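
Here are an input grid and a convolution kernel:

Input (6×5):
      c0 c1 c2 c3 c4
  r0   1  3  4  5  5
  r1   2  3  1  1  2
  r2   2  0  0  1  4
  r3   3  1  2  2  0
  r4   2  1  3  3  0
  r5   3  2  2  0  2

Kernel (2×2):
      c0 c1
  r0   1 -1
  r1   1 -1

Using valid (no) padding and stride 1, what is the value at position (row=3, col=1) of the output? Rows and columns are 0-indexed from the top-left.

The receptive field on the input at this output position is [1 2 / 1 3]. Elementwise product with the kernel and sum: 1·1 + 2·-1 + 1·1 + 3·-1.

-3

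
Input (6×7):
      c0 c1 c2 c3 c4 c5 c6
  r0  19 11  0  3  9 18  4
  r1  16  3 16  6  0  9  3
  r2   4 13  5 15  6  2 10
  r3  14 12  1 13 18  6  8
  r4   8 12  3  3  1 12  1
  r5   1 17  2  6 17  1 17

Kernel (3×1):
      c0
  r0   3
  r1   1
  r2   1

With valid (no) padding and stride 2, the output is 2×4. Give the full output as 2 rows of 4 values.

77 21 33 25
34 19 37 39

Output[0,0]: The receptive field on the input at this output position is [19 / 16 / 4]. Elementwise product with the kernel and sum: 19·3 + 16·1 + 4·1.
Output[0,1]: The receptive field on the input at this output position is [0 / 16 / 5]. Elementwise product with the kernel and sum: 0·3 + 16·1 + 5·1.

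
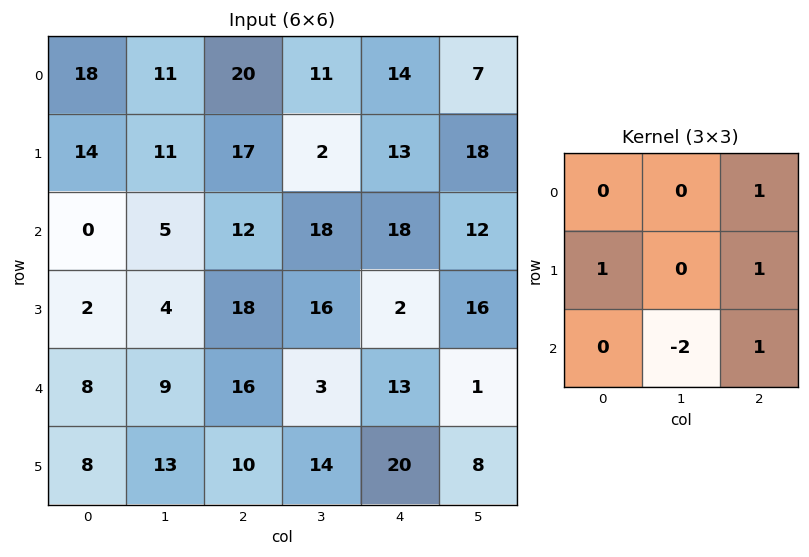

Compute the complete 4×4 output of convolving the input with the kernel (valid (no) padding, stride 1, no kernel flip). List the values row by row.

53 18 26 3
39 5 13 60
30 9 45 19
26 22 23 -12

Output[0,0]: The receptive field on the input at this output position is [18 11 20 / 14 11 17 / 0 5 12]. Elementwise product with the kernel and sum: 20·1 + 14·1 + 17·1 + 5·-2 + 12·1.
Output[0,1]: The receptive field on the input at this output position is [11 20 11 / 11 17 2 / 5 12 18]. Elementwise product with the kernel and sum: 11·1 + 11·1 + 2·1 + 12·-2 + 18·1.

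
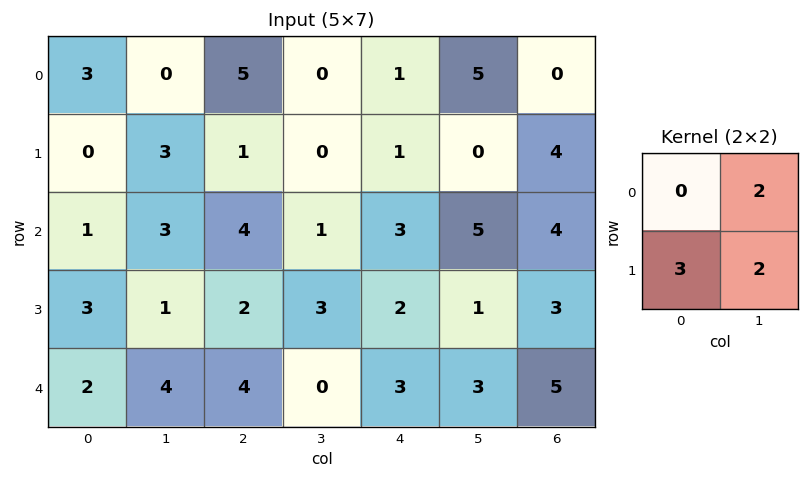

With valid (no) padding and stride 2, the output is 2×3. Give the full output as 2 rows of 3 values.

Output[0,0]: The receptive field on the input at this output position is [3 0 / 0 3]. Elementwise product with the kernel and sum: 0·2 + 0·3 + 3·2.
Output[0,1]: The receptive field on the input at this output position is [5 0 / 1 0]. Elementwise product with the kernel and sum: 0·2 + 1·3 + 0·2.

6 3 13
17 14 18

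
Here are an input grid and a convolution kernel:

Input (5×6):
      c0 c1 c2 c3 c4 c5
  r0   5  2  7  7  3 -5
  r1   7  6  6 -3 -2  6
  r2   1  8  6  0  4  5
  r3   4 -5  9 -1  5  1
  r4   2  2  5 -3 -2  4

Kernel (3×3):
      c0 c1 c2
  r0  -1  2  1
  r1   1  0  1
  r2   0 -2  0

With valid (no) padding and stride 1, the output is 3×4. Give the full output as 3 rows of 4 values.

Output[0,0]: The receptive field on the input at this output position is [5 2 7 / 7 6 6 / 1 8 6]. Elementwise product with the kernel and sum: 5·-1 + 2·2 + 7·1 + 7·1 + 6·1 + 8·-2.

3 10 14 -11
28 -7 -2 0
30 -12 18 17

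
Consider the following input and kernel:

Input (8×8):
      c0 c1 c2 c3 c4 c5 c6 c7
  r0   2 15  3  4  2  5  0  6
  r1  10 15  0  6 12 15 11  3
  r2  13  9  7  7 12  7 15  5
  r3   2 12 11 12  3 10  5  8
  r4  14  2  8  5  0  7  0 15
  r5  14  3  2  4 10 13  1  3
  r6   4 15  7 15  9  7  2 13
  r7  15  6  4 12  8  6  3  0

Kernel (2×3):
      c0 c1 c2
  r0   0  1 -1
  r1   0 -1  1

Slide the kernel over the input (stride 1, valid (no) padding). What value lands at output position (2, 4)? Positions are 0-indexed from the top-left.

The receptive field on the input at this output position is [12 7 15 / 3 10 5]. Elementwise product with the kernel and sum: 7·1 + 15·-1 + 10·-1 + 5·1.

-13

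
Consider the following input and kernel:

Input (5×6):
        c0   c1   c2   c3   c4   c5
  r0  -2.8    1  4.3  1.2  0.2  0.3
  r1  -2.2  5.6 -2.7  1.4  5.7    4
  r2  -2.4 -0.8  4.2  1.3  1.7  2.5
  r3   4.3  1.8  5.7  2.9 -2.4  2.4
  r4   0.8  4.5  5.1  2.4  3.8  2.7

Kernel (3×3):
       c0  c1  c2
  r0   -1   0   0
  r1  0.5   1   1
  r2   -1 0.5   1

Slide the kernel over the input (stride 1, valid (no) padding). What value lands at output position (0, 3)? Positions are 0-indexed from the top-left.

The receptive field on the input at this output position is [1.2 0.2 0.3 / 1.4 5.7 4 / 1.3 1.7 2.5]. Elementwise product with the kernel and sum: 1.2·-1 + 1.4·0.5 + 5.7·1 + 4·1 + 1.3·-1 + 1.7·0.5 + 2.5·1.

11.25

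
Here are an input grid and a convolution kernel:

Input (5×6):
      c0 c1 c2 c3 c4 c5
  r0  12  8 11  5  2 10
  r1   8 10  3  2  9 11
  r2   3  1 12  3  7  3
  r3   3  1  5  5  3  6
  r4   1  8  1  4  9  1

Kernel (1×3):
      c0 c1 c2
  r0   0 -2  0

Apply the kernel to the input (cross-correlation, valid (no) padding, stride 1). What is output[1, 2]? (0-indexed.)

-4

The receptive field on the input at this output position is [3 2 9]. Elementwise product with the kernel and sum: 2·-2.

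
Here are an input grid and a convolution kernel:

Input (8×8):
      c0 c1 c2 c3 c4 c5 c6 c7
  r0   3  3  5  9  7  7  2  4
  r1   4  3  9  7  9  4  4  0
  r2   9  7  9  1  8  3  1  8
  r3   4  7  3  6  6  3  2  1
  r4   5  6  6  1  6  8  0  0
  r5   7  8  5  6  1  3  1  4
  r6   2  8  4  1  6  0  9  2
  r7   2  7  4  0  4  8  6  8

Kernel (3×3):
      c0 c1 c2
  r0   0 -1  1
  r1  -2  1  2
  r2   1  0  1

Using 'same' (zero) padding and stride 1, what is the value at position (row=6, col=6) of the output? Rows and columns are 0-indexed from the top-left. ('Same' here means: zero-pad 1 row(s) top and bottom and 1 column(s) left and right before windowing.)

The receptive field on the zero-padded input at this output position is [3 1 4 / 0 9 2 / 8 6 8]. Elementwise product with the kernel and sum: 1·-1 + 4·1 + 0·-2 + 9·1 + 2·2 + 8·1 + 8·1.

32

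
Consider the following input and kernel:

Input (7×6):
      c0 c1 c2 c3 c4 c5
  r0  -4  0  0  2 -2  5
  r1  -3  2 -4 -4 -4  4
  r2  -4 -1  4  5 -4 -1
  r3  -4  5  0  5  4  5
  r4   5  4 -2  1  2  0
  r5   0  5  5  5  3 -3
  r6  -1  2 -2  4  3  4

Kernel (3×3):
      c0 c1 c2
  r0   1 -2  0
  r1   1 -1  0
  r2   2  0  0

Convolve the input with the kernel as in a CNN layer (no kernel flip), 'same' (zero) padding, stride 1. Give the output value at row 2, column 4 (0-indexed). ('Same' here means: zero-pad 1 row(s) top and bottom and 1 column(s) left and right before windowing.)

The receptive field on the zero-padded input at this output position is [-4 -4 4 / 5 -4 -1 / 5 4 5]. Elementwise product with the kernel and sum: -4·1 + -4·-2 + 5·1 + -4·-1 + 5·2.

23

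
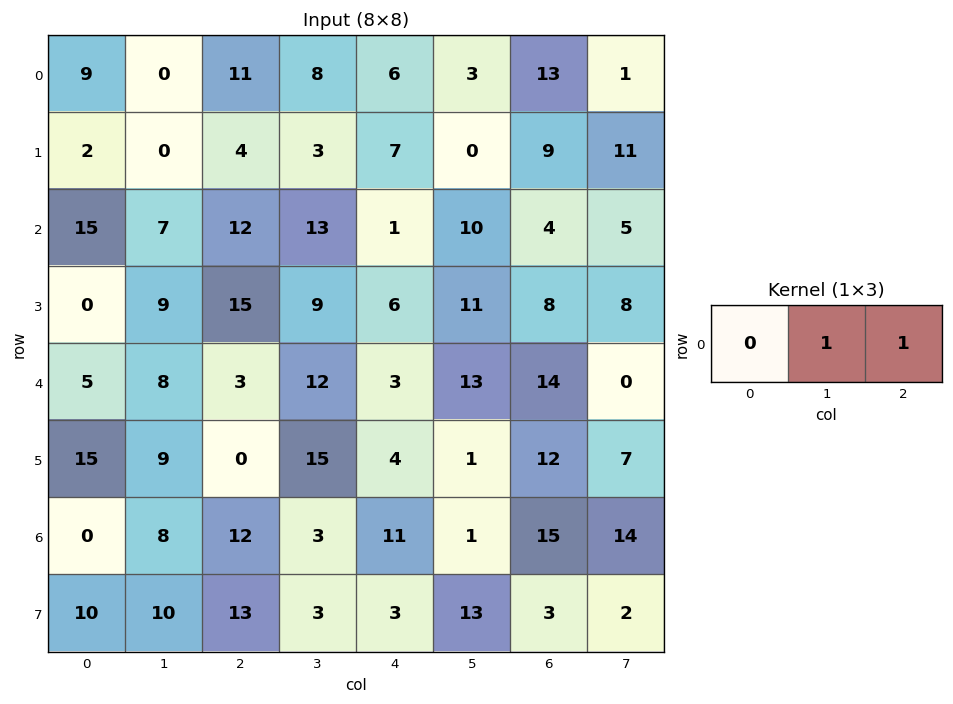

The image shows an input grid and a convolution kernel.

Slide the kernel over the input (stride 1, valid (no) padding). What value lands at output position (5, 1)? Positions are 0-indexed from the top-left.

15

The receptive field on the input at this output position is [9 0 15]. Elementwise product with the kernel and sum: 0·1 + 15·1.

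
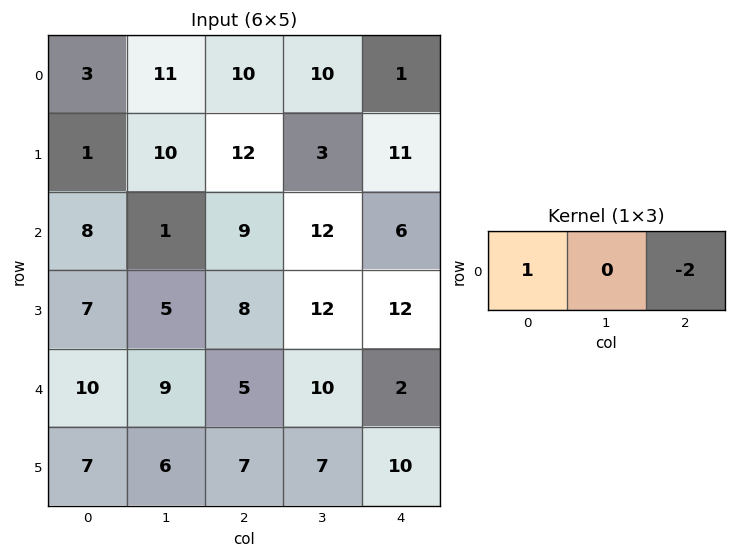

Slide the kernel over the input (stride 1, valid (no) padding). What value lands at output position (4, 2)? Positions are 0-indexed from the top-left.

1

The receptive field on the input at this output position is [5 10 2]. Elementwise product with the kernel and sum: 5·1 + 2·-2.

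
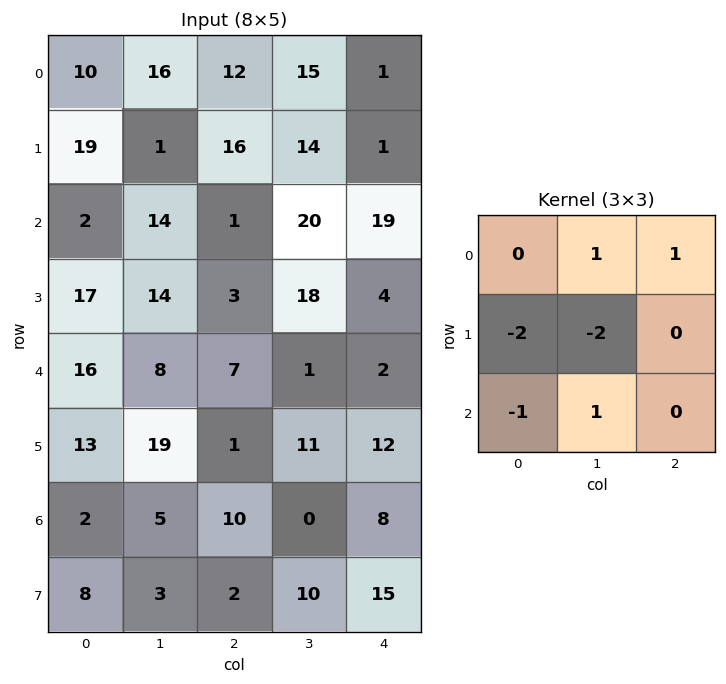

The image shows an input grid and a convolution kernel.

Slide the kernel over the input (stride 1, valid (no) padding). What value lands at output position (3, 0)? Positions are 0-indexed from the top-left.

-25

The receptive field on the input at this output position is [17 14 3 / 16 8 7 / 13 19 1]. Elementwise product with the kernel and sum: 14·1 + 3·1 + 16·-2 + 8·-2 + 13·-1 + 19·1.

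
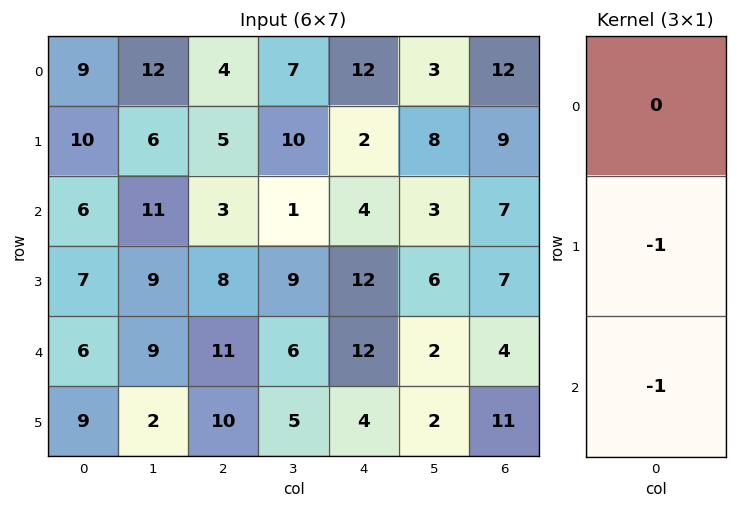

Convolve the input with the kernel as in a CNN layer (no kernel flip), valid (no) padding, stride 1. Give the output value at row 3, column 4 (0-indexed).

The receptive field on the input at this output position is [12 / 12 / 4]. Elementwise product with the kernel and sum: 12·-1 + 4·-1.

-16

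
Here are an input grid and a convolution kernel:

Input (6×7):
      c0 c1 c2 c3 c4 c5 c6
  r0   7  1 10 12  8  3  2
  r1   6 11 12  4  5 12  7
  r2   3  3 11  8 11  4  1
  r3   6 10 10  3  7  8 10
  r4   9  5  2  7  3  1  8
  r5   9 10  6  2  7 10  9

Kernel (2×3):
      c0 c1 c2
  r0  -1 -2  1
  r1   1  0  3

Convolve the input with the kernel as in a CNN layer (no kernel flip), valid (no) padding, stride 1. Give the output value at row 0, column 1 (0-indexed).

The receptive field on the input at this output position is [1 10 12 / 11 12 4]. Elementwise product with the kernel and sum: 1·-1 + 10·-2 + 12·1 + 11·1 + 4·3.

14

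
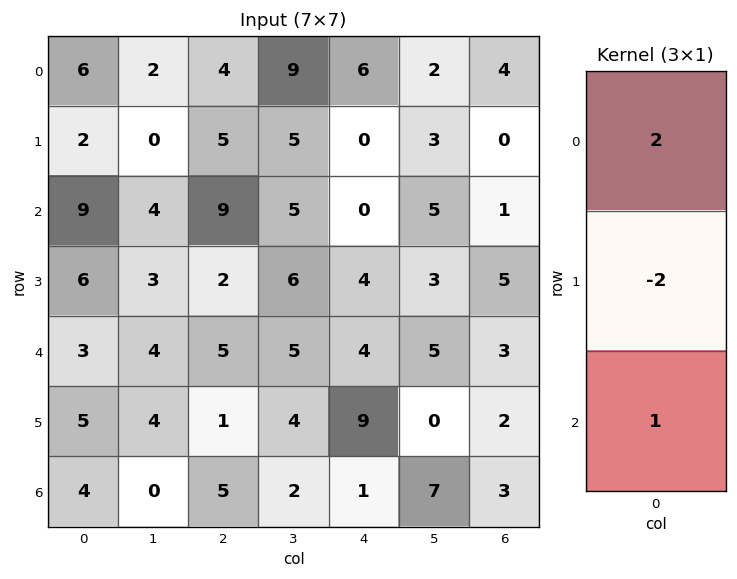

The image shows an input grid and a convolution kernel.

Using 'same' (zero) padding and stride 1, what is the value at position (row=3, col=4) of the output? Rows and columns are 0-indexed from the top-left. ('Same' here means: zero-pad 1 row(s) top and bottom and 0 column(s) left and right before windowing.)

The receptive field on the zero-padded input at this output position is [0 / 4 / 4]. Elementwise product with the kernel and sum: 0·2 + 4·-2 + 4·1.

-4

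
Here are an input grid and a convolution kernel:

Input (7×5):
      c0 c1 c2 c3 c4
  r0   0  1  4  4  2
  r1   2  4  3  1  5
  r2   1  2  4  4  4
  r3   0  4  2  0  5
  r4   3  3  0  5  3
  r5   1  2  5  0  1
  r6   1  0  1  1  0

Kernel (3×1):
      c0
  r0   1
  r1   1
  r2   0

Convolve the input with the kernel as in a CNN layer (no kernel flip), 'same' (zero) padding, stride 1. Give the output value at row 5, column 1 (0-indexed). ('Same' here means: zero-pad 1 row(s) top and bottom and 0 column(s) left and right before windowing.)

5

The receptive field on the zero-padded input at this output position is [3 / 2 / 0]. Elementwise product with the kernel and sum: 3·1 + 2·1.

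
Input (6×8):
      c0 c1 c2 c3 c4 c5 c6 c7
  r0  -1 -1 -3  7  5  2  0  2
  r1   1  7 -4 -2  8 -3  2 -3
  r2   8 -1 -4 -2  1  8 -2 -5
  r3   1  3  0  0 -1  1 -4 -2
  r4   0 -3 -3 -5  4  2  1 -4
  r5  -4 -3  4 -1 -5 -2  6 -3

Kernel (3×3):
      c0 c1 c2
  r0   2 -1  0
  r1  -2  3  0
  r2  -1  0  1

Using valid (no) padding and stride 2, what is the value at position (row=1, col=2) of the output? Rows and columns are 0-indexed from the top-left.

-4

The receptive field on the input at this output position is [1 8 -2 / -1 1 -4 / 4 2 1]. Elementwise product with the kernel and sum: 1·2 + 8·-1 + -1·-2 + 1·3 + 4·-1 + 1·1.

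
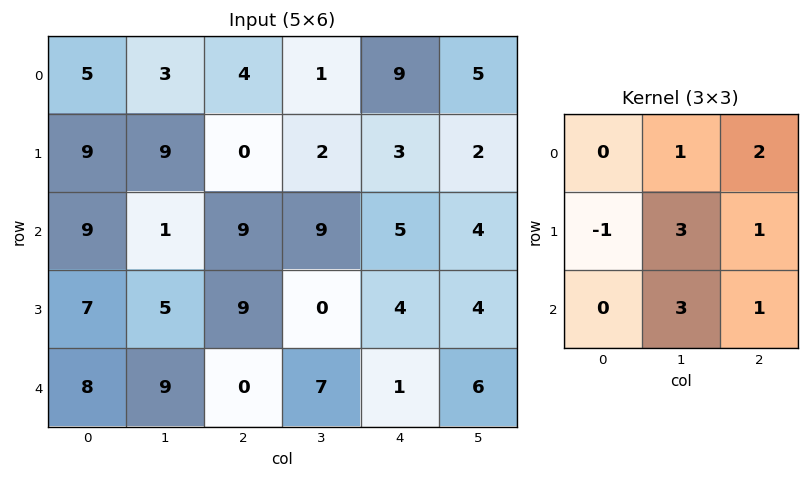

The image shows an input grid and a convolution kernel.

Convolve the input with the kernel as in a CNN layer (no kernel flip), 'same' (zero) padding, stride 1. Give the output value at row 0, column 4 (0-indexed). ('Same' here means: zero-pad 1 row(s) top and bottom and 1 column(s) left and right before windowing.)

42

The receptive field on the zero-padded input at this output position is [0 0 0 / 1 9 5 / 2 3 2]. Elementwise product with the kernel and sum: 0·1 + 0·2 + 1·-1 + 9·3 + 5·1 + 3·3 + 2·1.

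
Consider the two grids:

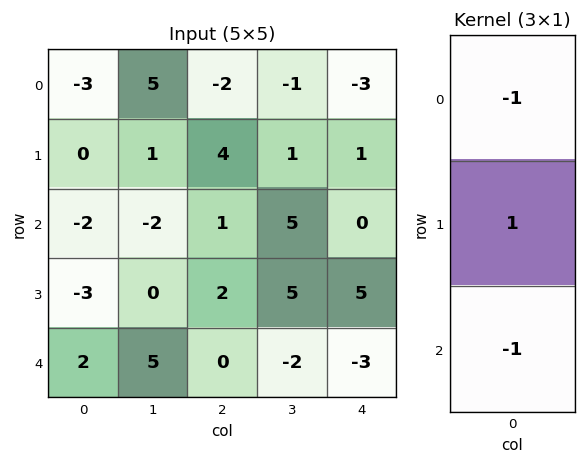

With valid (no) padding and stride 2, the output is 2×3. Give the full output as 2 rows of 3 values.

Output[0,0]: The receptive field on the input at this output position is [-3 / 0 / -2]. Elementwise product with the kernel and sum: -3·-1 + 0·1 + -2·-1.
Output[0,1]: The receptive field on the input at this output position is [-2 / 4 / 1]. Elementwise product with the kernel and sum: -2·-1 + 4·1 + 1·-1.

5 5 4
-3 1 8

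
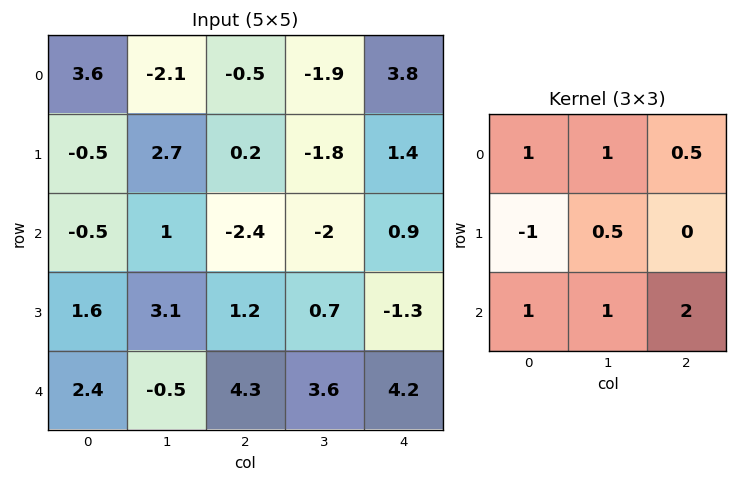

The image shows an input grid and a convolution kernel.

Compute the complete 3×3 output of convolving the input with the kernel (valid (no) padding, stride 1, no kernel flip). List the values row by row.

Output[0,0]: The receptive field on the input at this output position is [3.6 -2.1 -0.5 / -0.5 2.7 0.2 / -0.5 1 -2.4]. Elementwise product with the kernel and sum: 3.6·1 + -2.1·1 + -0.5·0.5 + -0.5·-1 + 2.7·0.5 + -0.5·1 + 1·1 + -2.4·2.

-1.2 -11.55 -4.2
10.4 5.5 -0.2
9.75 6.1 11.5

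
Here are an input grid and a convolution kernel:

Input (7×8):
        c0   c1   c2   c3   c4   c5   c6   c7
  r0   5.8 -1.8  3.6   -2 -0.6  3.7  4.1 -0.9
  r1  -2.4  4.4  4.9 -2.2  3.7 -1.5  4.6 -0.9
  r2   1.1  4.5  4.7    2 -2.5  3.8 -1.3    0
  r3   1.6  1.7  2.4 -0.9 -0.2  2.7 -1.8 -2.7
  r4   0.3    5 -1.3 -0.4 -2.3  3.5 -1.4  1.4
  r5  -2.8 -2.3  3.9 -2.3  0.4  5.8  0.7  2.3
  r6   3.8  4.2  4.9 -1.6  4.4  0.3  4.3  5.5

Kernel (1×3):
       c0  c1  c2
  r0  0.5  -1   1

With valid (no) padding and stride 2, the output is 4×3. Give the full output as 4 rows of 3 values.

8.3 3.2 0.1
0.75 -2.15 -6.35
-6.15 -2.55 -6.05
2.6 8.45 6.2

Output[0,0]: The receptive field on the input at this output position is [5.8 -1.8 3.6]. Elementwise product with the kernel and sum: 5.8·0.5 + -1.8·-1 + 3.6·1.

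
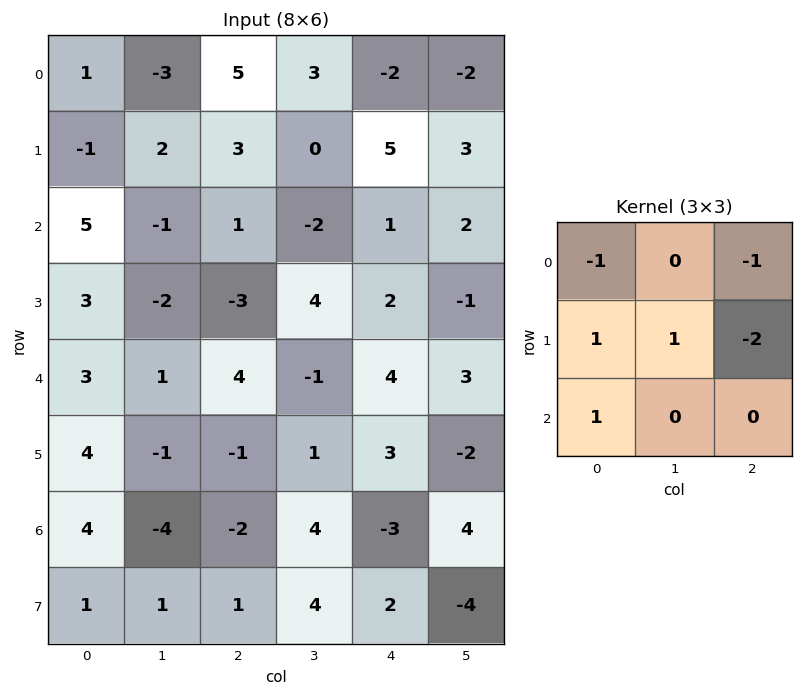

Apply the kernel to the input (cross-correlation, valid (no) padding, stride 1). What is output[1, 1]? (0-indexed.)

0

The receptive field on the input at this output position is [2 3 0 / -1 1 -2 / -2 -3 4]. Elementwise product with the kernel and sum: 2·-1 + 0·-1 + -1·1 + 1·1 + -2·-2 + -2·1.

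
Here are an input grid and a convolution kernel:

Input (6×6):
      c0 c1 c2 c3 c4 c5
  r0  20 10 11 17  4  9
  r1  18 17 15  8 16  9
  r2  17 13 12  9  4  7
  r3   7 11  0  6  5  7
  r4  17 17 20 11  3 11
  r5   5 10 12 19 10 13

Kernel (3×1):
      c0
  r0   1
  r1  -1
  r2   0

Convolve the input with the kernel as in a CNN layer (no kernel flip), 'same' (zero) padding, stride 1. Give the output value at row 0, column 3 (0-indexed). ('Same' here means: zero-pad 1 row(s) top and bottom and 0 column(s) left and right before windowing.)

-17

The receptive field on the zero-padded input at this output position is [0 / 17 / 8]. Elementwise product with the kernel and sum: 0·1 + 17·-1.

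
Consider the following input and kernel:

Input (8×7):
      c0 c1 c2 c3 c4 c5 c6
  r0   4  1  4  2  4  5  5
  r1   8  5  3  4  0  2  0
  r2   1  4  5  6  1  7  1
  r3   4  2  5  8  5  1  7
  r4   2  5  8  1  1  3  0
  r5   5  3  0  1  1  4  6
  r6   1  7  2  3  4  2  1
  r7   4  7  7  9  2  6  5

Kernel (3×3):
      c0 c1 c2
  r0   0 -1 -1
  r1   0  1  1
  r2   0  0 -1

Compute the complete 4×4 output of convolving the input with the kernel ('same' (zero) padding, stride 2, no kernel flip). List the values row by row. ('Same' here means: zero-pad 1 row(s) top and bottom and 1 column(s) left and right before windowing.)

Output[0,0]: The receptive field on the zero-padded input at this output position is [0 0 0 / 0 4 1 / 0 8 5]. Elementwise product with the kernel and sum: 0·-1 + 0·-1 + 4·1 + 1·1 + 5·-1.

0 2 7 5
-10 -4 5 1
-2 -5 -6 -7
-7 -5 -5 -5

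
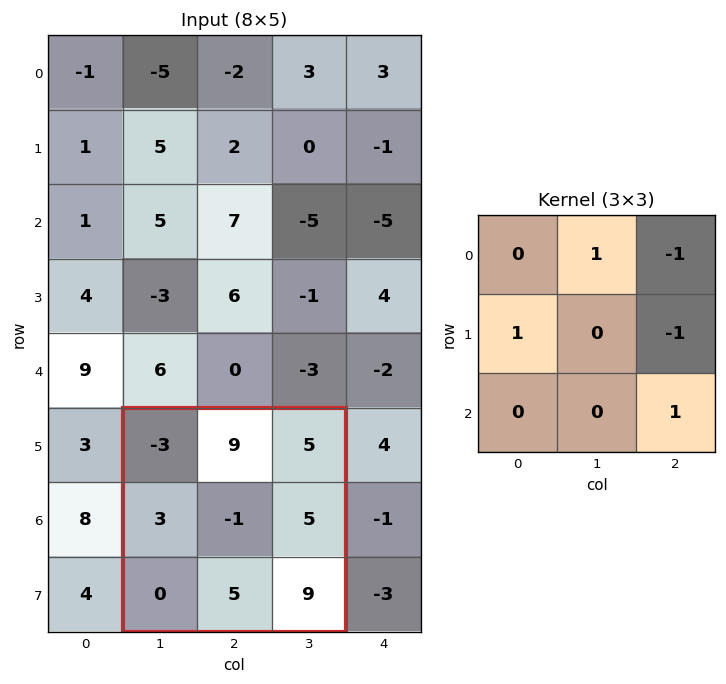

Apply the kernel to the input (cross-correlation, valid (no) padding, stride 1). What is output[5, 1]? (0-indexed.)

11

The receptive field on the input at this output position is [-3 9 5 / 3 -1 5 / 0 5 9]. Elementwise product with the kernel and sum: 9·1 + 5·-1 + 3·1 + 5·-1 + 9·1.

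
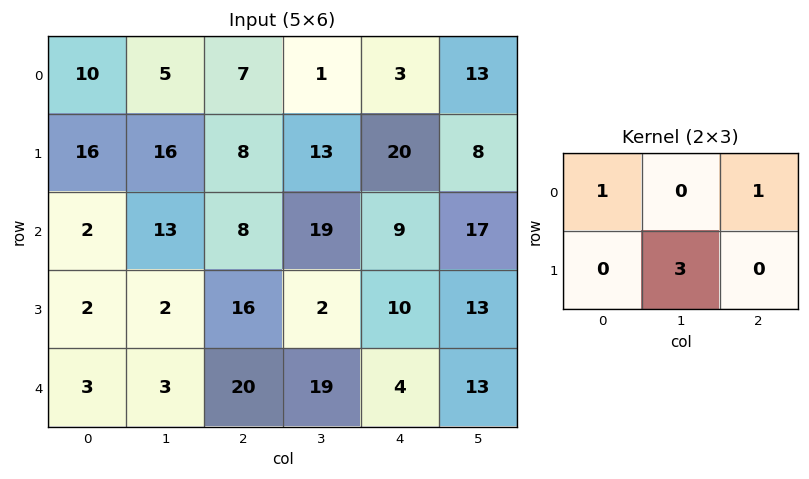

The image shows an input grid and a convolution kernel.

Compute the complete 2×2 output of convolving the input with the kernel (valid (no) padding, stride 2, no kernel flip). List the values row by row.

65 49
16 23

Output[0,0]: The receptive field on the input at this output position is [10 5 7 / 16 16 8]. Elementwise product with the kernel and sum: 10·1 + 7·1 + 16·3.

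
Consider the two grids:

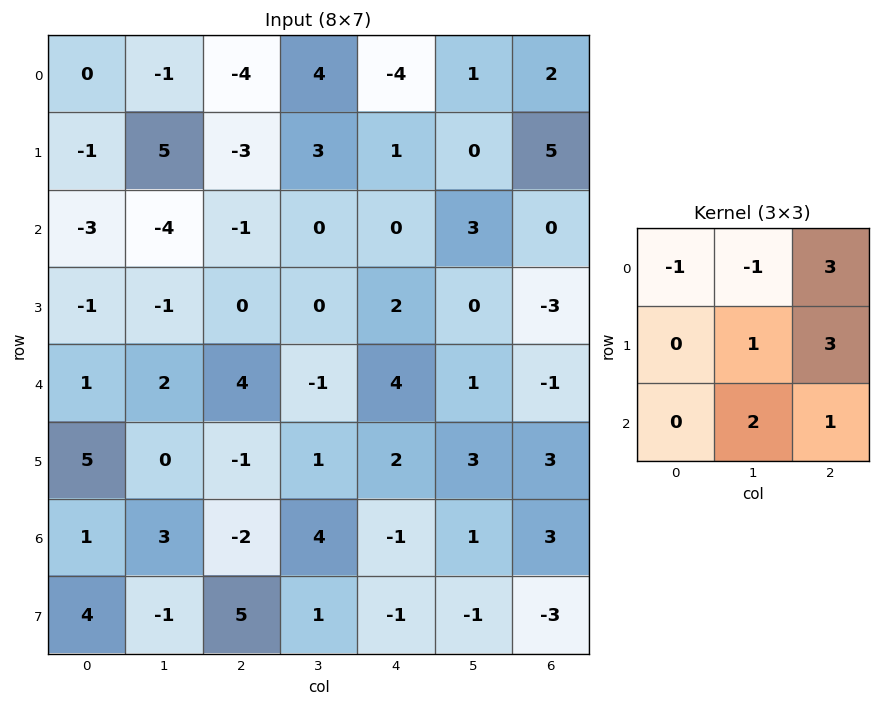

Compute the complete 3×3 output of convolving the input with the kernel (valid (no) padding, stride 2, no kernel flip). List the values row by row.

-24 -6 30
11 9 -11
10 23 9

Output[0,0]: The receptive field on the input at this output position is [0 -1 -4 / -1 5 -3 / -3 -4 -1]. Elementwise product with the kernel and sum: 0·-1 + -1·-1 + -4·3 + 5·1 + -3·3 + -4·2 + -1·1.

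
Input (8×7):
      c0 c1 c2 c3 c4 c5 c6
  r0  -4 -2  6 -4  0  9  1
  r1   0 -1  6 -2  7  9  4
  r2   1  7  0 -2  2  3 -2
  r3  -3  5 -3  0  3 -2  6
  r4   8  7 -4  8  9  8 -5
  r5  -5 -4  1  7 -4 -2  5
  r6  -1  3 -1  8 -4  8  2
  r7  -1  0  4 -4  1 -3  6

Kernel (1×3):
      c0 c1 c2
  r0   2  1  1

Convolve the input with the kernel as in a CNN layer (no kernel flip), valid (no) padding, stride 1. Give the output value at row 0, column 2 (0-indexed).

The receptive field on the input at this output position is [6 -4 0]. Elementwise product with the kernel and sum: 6·2 + -4·1 + 0·1.

8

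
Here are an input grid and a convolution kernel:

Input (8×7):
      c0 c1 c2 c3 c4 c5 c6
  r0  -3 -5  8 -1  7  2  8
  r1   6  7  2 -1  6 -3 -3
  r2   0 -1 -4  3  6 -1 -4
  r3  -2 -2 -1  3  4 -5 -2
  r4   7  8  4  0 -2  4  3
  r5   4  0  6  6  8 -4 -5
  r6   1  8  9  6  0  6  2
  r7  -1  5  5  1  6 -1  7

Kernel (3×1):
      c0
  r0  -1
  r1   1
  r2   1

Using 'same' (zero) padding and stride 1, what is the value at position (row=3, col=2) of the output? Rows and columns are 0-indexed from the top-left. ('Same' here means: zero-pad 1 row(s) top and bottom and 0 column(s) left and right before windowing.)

7

The receptive field on the zero-padded input at this output position is [-4 / -1 / 4]. Elementwise product with the kernel and sum: -4·-1 + -1·1 + 4·1.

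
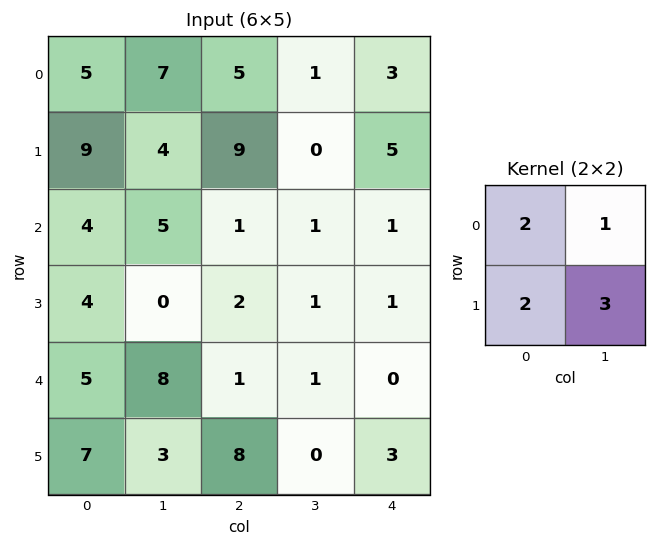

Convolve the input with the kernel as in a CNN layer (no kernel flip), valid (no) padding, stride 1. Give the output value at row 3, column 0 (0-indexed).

The receptive field on the input at this output position is [4 0 / 5 8]. Elementwise product with the kernel and sum: 4·2 + 0·1 + 5·2 + 8·3.

42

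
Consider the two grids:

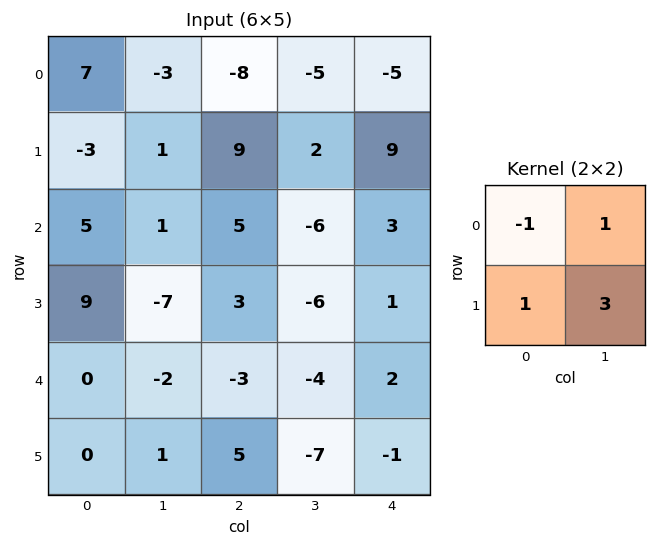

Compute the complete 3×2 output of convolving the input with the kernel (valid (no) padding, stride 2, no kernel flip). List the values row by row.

-10 18
-16 -26
1 -17

Output[0,0]: The receptive field on the input at this output position is [7 -3 / -3 1]. Elementwise product with the kernel and sum: 7·-1 + -3·1 + -3·1 + 1·3.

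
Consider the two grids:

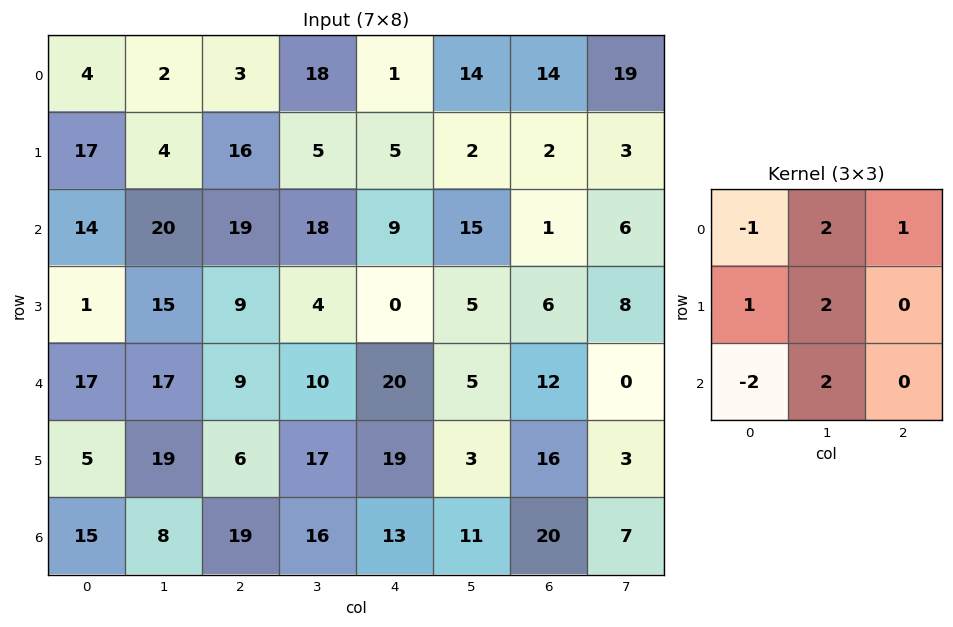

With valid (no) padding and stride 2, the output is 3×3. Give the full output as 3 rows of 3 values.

Output[0,0]: The receptive field on the input at this output position is [4 2 3 / 17 4 16 / 14 20 19]. Elementwise product with the kernel and sum: 4·-1 + 2·2 + 3·1 + 17·1 + 4·2 + 14·-2 + 20·2.

40 58 62
76 45 2
55 65 23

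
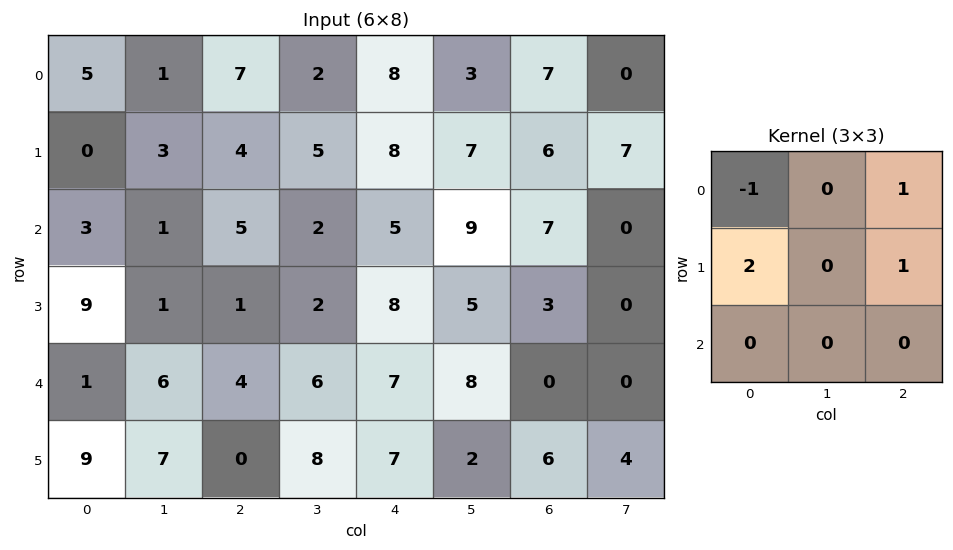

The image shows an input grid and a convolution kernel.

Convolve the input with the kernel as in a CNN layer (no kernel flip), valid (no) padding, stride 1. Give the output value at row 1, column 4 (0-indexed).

The receptive field on the input at this output position is [8 7 6 / 5 9 7 / 8 5 3]. Elementwise product with the kernel and sum: 8·-1 + 6·1 + 5·2 + 7·1.

15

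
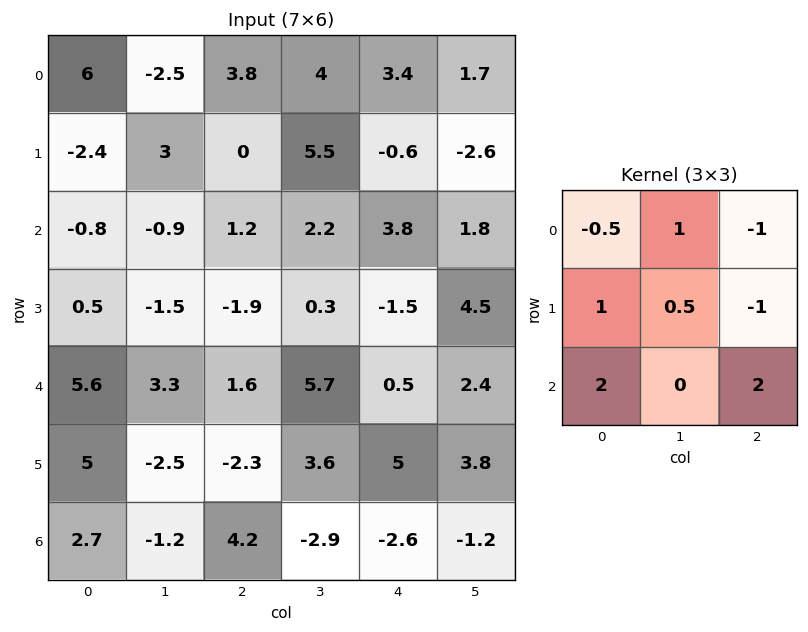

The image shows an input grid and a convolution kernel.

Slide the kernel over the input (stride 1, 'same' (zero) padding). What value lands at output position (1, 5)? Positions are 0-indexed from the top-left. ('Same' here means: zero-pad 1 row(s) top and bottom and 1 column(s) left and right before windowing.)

The receptive field on the zero-padded input at this output position is [3.4 1.7 0 / -0.6 -2.6 0 / 3.8 1.8 0]. Elementwise product with the kernel and sum: 3.4·-0.5 + 1.7·1 + 0·-1 + -0.6·1 + -2.6·0.5 + 0·-1 + 3.8·2 + 0·2.

5.7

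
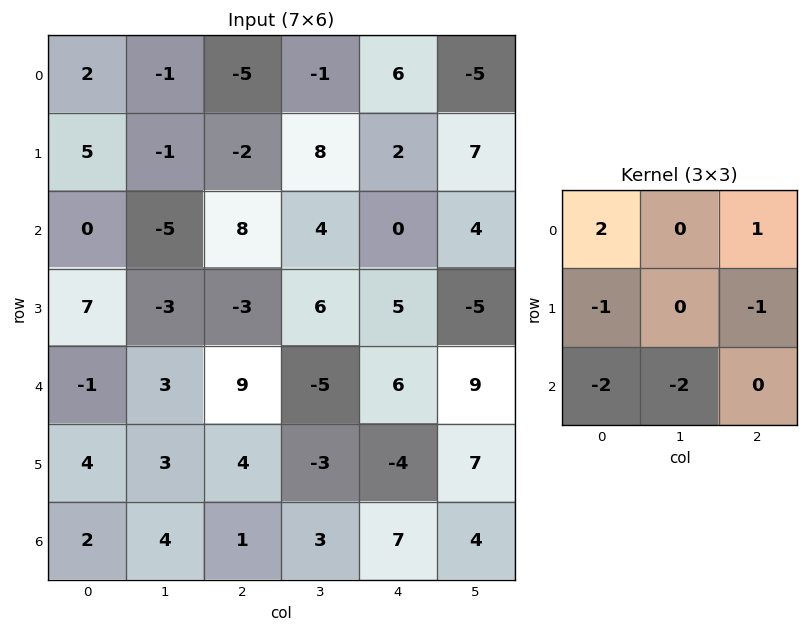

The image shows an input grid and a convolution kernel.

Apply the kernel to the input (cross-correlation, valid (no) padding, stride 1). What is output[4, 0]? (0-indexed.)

The receptive field on the input at this output position is [-1 3 9 / 4 3 4 / 2 4 1]. Elementwise product with the kernel and sum: -1·2 + 9·1 + 4·-1 + 4·-1 + 2·-2 + 4·-2.

-13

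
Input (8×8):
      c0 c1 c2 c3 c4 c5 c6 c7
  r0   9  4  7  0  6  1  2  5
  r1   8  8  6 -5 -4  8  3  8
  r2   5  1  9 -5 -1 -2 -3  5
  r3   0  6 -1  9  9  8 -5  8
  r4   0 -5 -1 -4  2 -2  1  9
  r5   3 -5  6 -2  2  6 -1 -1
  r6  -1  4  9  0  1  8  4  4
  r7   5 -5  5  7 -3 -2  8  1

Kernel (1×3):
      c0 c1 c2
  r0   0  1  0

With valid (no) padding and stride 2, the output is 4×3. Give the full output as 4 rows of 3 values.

4 0 1
1 -5 -2
-5 -4 -2
4 0 8

Output[0,0]: The receptive field on the input at this output position is [9 4 7]. Elementwise product with the kernel and sum: 4·1.
Output[0,1]: The receptive field on the input at this output position is [7 0 6]. Elementwise product with the kernel and sum: 0·1.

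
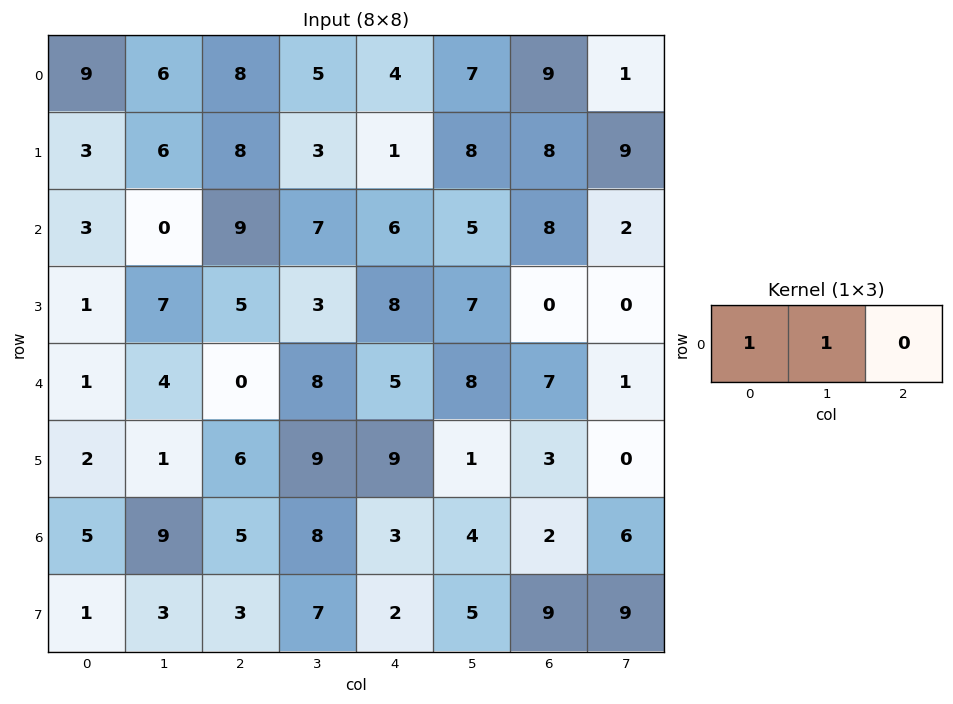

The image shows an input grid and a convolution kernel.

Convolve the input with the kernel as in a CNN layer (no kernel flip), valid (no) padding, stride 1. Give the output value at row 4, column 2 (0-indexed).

8

The receptive field on the input at this output position is [0 8 5]. Elementwise product with the kernel and sum: 0·1 + 8·1.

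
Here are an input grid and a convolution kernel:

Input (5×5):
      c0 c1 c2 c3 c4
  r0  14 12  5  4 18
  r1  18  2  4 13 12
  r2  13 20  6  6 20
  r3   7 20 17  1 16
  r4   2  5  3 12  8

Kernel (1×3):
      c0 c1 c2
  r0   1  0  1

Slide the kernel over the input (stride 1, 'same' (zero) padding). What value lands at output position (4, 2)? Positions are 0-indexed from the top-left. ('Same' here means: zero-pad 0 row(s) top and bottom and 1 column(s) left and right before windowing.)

17

The receptive field on the zero-padded input at this output position is [5 3 12]. Elementwise product with the kernel and sum: 5·1 + 12·1.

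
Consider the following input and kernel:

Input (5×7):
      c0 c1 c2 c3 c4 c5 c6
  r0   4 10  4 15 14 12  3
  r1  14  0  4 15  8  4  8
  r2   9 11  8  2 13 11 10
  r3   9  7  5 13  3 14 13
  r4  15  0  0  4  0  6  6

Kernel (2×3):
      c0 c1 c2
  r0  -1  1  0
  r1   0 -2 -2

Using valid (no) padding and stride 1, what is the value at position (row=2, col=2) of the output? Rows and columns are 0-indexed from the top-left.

The receptive field on the input at this output position is [8 2 13 / 5 13 3]. Elementwise product with the kernel and sum: 8·-1 + 2·1 + 13·-2 + 3·-2.

-38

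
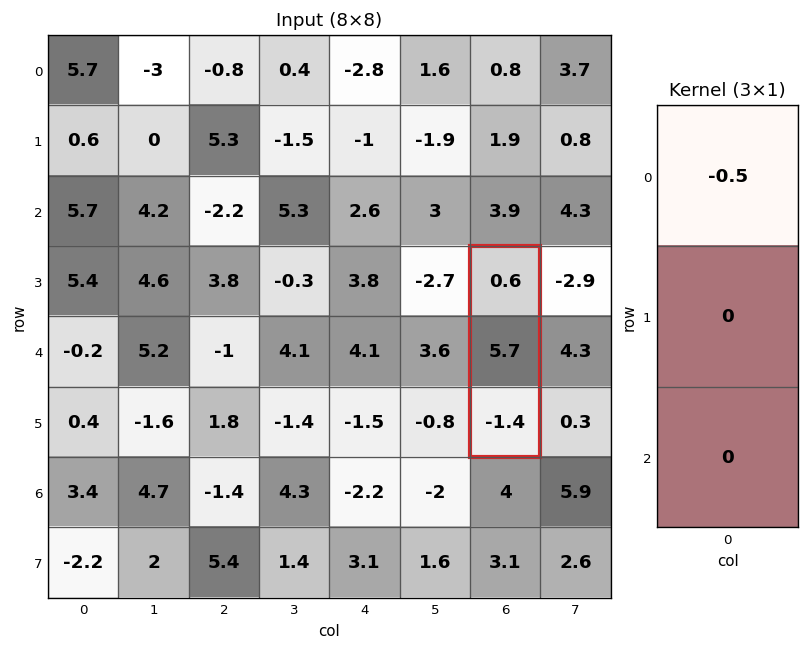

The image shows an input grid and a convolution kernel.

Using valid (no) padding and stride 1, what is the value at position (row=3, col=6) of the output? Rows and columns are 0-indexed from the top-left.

-0.3

The receptive field on the input at this output position is [0.6 / 5.7 / -1.4]. Elementwise product with the kernel and sum: 0.6·-0.5.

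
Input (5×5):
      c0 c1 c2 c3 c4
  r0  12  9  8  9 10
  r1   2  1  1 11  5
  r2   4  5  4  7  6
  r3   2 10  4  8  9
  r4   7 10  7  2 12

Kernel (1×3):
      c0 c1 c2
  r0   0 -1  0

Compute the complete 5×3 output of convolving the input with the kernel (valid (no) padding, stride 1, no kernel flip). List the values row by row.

-9 -8 -9
-1 -1 -11
-5 -4 -7
-10 -4 -8
-10 -7 -2

Output[0,0]: The receptive field on the input at this output position is [12 9 8]. Elementwise product with the kernel and sum: 9·-1.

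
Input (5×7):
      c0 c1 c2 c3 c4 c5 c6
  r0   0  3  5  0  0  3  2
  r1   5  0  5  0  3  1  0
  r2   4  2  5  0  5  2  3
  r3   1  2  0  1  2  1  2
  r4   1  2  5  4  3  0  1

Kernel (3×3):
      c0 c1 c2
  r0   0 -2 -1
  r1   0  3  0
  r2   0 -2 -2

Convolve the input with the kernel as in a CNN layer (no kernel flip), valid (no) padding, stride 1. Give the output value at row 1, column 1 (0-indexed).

3

The receptive field on the input at this output position is [0 5 0 / 2 5 0 / 2 0 1]. Elementwise product with the kernel and sum: 5·-2 + 0·-1 + 5·3 + 0·-2 + 1·-2.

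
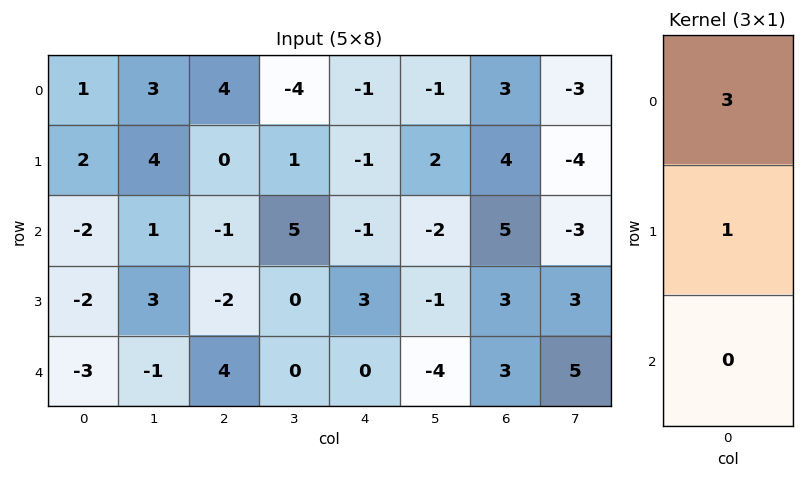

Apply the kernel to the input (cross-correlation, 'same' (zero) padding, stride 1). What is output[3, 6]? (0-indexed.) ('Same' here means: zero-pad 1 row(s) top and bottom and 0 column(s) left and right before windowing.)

The receptive field on the zero-padded input at this output position is [5 / 3 / 3]. Elementwise product with the kernel and sum: 5·3 + 3·1.

18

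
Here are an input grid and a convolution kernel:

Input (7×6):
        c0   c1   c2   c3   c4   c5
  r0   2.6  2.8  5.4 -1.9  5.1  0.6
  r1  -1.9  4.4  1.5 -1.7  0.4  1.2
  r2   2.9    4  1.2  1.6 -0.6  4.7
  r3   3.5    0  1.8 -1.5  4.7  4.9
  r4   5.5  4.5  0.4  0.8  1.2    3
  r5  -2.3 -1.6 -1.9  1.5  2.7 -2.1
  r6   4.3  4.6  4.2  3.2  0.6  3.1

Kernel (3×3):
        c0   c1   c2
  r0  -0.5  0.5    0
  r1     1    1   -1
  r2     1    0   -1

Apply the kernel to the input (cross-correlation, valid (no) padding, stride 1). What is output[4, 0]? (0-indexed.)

The receptive field on the input at this output position is [5.5 4.5 0.4 / -2.3 -1.6 -1.9 / 4.3 4.6 4.2]. Elementwise product with the kernel and sum: 5.5·-0.5 + 4.5·0.5 + -2.3·1 + -1.6·1 + -1.9·-1 + 4.3·1 + 4.2·-1.

-2.4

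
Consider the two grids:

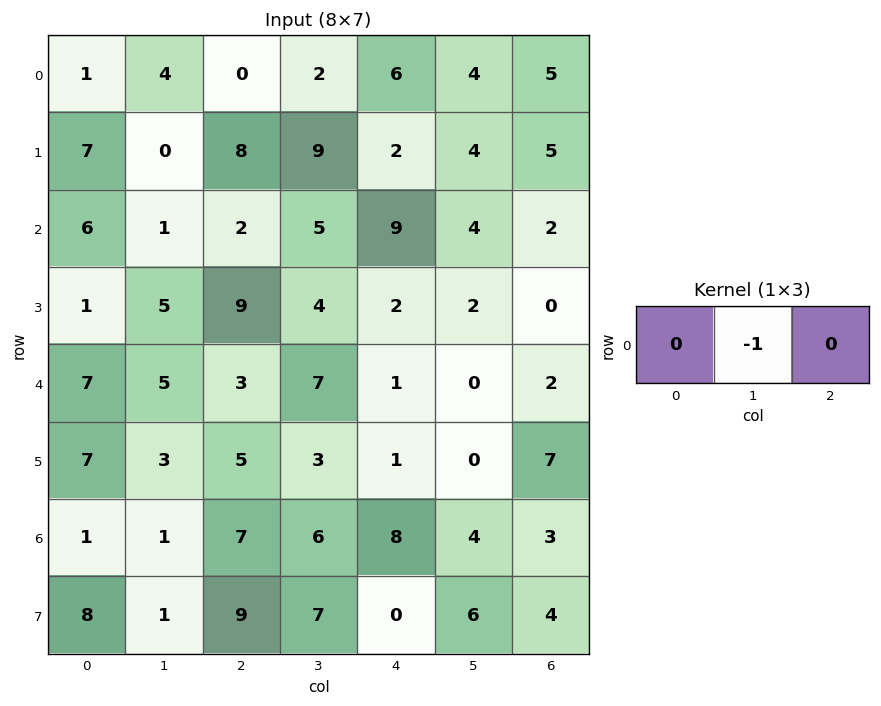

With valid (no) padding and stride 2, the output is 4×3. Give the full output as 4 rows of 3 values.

-4 -2 -4
-1 -5 -4
-5 -7 0
-1 -6 -4

Output[0,0]: The receptive field on the input at this output position is [1 4 0]. Elementwise product with the kernel and sum: 4·-1.
Output[0,1]: The receptive field on the input at this output position is [0 2 6]. Elementwise product with the kernel and sum: 2·-1.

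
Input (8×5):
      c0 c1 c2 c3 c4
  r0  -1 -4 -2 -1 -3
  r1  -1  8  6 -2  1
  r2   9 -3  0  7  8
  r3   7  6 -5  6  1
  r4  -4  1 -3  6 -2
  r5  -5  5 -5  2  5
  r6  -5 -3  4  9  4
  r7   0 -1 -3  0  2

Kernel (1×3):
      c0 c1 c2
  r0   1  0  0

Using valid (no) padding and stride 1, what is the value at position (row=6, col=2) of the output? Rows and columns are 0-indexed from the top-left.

The receptive field on the input at this output position is [4 9 4]. Elementwise product with the kernel and sum: 4·1.

4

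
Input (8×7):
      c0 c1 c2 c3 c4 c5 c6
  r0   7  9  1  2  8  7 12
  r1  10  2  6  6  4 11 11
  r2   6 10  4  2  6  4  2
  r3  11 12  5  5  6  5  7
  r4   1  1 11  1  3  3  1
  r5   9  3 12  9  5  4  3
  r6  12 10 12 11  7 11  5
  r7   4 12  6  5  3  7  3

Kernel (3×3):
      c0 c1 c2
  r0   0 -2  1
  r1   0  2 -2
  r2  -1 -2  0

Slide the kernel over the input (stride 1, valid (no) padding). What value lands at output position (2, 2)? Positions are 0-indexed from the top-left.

The receptive field on the input at this output position is [4 2 6 / 5 5 6 / 11 1 3]. Elementwise product with the kernel and sum: 2·-2 + 6·1 + 5·2 + 6·-2 + 11·-1 + 1·-2.

-13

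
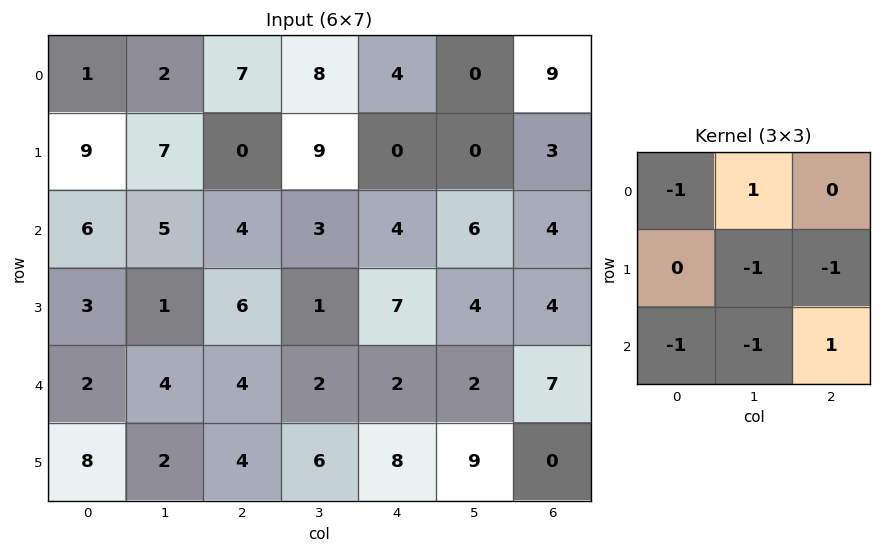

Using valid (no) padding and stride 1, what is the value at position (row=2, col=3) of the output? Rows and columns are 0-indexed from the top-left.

-12

The receptive field on the input at this output position is [3 4 6 / 1 7 4 / 2 2 2]. Elementwise product with the kernel and sum: 3·-1 + 4·1 + 7·-1 + 4·-1 + 2·-1 + 2·-1 + 2·1.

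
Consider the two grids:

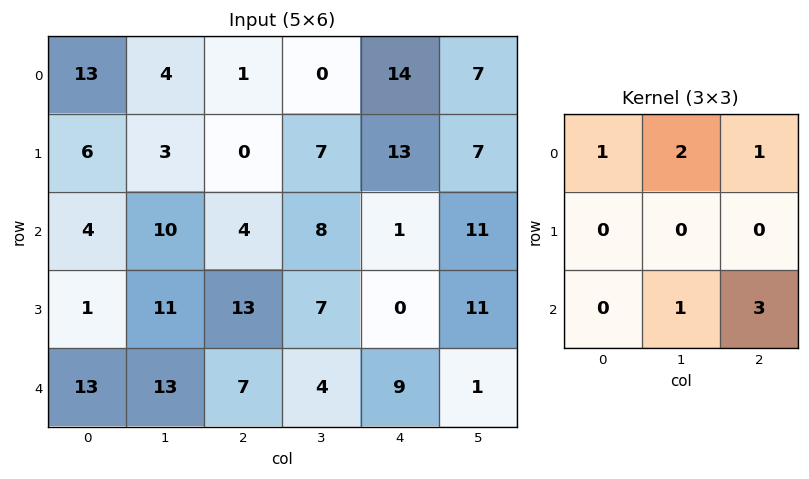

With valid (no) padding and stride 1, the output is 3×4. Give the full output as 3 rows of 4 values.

Output[0,0]: The receptive field on the input at this output position is [13 4 1 / 6 3 0 / 4 10 4]. Elementwise product with the kernel and sum: 13·1 + 4·2 + 1·1 + 10·1 + 4·3.
Output[0,1]: The receptive field on the input at this output position is [4 1 0 / 3 0 7 / 10 4 8]. Elementwise product with the kernel and sum: 4·1 + 1·2 + 0·1 + 4·1 + 8·3.

44 34 26 69
62 44 34 73
62 45 52 33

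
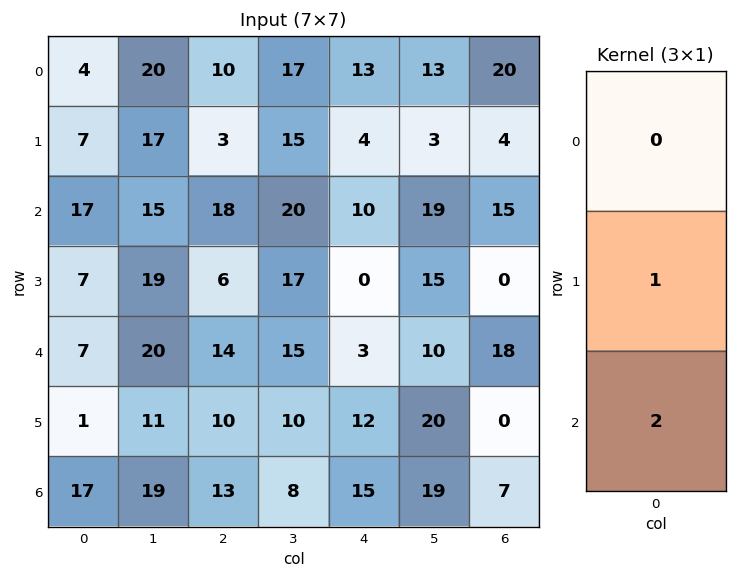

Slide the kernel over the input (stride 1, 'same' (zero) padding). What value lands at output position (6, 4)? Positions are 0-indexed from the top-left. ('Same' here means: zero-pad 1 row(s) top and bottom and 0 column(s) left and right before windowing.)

The receptive field on the zero-padded input at this output position is [12 / 15 / 0]. Elementwise product with the kernel and sum: 15·1 + 0·2.

15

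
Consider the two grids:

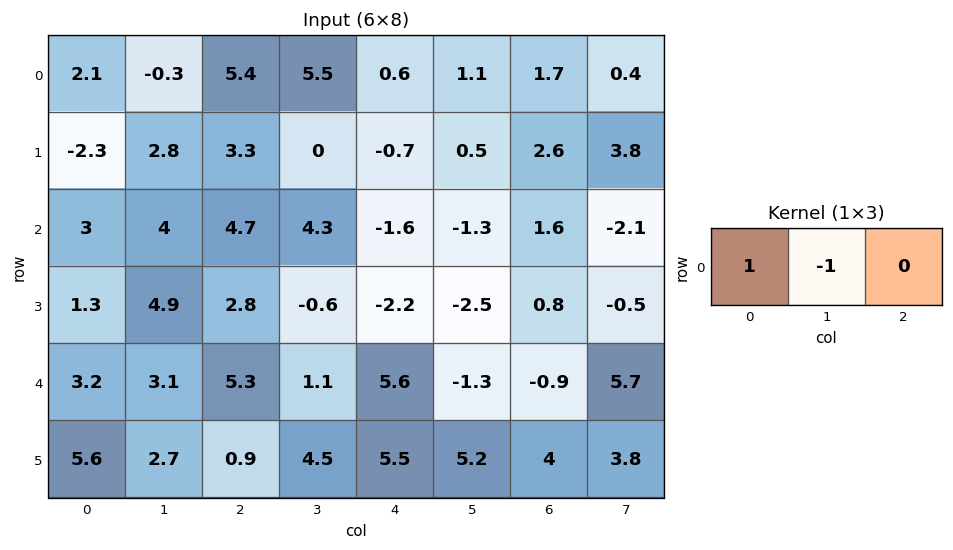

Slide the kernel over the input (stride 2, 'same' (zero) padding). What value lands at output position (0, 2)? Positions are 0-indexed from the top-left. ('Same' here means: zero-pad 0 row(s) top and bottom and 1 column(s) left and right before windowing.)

4.9

The receptive field on the zero-padded input at this output position is [5.5 0.6 1.1]. Elementwise product with the kernel and sum: 5.5·1 + 0.6·-1.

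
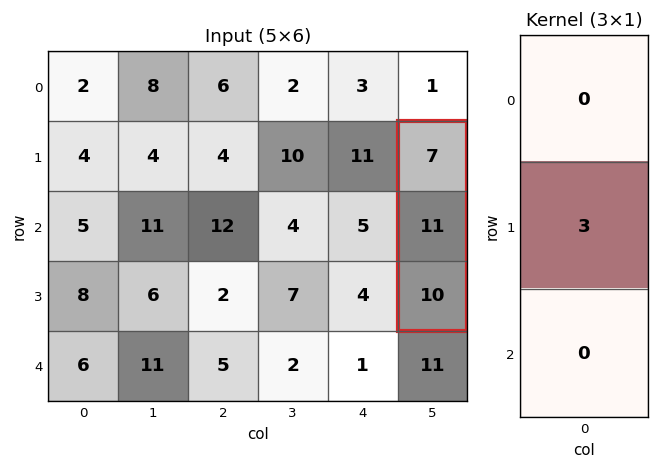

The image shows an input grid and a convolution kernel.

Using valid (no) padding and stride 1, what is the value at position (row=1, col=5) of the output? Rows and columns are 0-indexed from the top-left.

33

The receptive field on the input at this output position is [7 / 11 / 10]. Elementwise product with the kernel and sum: 11·3.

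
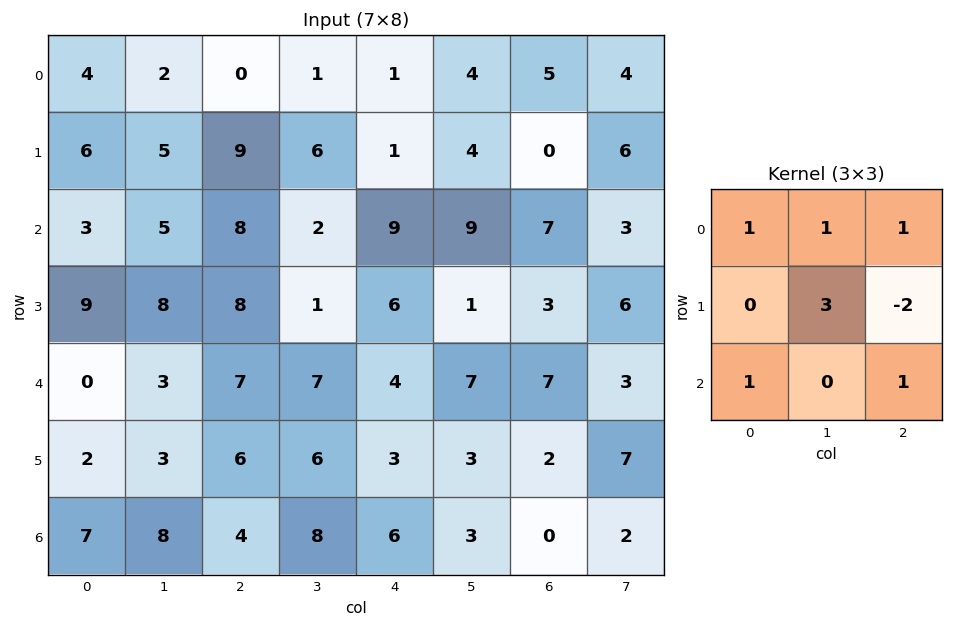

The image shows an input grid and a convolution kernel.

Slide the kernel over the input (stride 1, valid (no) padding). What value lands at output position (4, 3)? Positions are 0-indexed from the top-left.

32

The receptive field on the input at this output position is [7 4 7 / 6 3 3 / 8 6 3]. Elementwise product with the kernel and sum: 7·1 + 4·1 + 7·1 + 3·3 + 3·-2 + 8·1 + 3·1.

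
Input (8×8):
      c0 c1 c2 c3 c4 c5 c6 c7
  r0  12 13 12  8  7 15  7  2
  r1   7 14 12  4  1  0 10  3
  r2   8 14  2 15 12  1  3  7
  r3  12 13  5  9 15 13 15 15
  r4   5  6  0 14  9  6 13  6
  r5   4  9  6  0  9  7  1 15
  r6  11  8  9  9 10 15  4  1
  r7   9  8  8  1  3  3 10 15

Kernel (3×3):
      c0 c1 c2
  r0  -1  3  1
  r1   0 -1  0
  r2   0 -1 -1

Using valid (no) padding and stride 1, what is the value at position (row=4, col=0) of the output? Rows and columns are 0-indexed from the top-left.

-13

The receptive field on the input at this output position is [5 6 0 / 4 9 6 / 11 8 9]. Elementwise product with the kernel and sum: 5·-1 + 6·3 + 0·1 + 9·-1 + 8·-1 + 9·-1.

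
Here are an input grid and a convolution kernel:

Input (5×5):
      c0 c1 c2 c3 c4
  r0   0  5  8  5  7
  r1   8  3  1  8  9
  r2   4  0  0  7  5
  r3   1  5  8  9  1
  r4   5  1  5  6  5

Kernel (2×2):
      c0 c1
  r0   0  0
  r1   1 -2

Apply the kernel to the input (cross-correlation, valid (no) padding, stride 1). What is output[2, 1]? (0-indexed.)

-11

The receptive field on the input at this output position is [0 0 / 5 8]. Elementwise product with the kernel and sum: 5·1 + 8·-2.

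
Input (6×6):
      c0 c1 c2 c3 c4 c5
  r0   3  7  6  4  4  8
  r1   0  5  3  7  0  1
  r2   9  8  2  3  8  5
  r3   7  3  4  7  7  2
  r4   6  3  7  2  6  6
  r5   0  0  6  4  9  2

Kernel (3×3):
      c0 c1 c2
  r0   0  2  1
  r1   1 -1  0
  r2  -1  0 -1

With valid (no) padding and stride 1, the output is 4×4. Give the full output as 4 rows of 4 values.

4 7 -2 15
3 9 2 -13
9 1 -2 13
7 7 11 6

Output[0,0]: The receptive field on the input at this output position is [3 7 6 / 0 5 3 / 9 8 2]. Elementwise product with the kernel and sum: 7·2 + 6·1 + 0·1 + 5·-1 + 9·-1 + 2·-1.
Output[0,1]: The receptive field on the input at this output position is [7 6 4 / 5 3 7 / 8 2 3]. Elementwise product with the kernel and sum: 6·2 + 4·1 + 5·1 + 3·-1 + 8·-1 + 3·-1.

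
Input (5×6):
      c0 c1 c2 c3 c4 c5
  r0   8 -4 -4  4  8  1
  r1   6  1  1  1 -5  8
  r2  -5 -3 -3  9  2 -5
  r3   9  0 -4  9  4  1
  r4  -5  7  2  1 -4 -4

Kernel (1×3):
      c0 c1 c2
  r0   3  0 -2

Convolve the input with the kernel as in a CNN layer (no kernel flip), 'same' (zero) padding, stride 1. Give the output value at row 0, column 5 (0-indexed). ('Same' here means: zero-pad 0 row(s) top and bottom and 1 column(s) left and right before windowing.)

The receptive field on the zero-padded input at this output position is [8 1 0]. Elementwise product with the kernel and sum: 8·3 + 0·-2.

24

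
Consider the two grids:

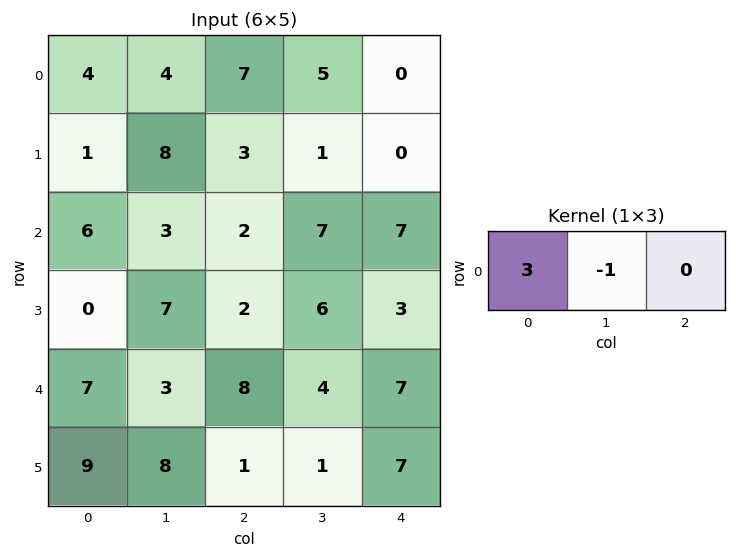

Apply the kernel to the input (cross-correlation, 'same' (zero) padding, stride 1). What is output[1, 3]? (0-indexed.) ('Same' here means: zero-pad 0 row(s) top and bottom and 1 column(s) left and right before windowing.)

The receptive field on the zero-padded input at this output position is [3 1 0]. Elementwise product with the kernel and sum: 3·3 + 1·-1.

8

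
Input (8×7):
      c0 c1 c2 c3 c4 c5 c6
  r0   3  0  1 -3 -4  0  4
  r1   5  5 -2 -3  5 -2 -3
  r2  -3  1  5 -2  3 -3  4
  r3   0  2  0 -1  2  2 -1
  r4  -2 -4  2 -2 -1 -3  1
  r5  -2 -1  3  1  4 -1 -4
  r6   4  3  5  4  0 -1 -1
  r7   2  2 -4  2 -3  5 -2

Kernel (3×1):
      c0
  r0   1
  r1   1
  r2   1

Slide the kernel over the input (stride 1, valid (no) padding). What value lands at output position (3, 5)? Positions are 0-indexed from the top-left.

The receptive field on the input at this output position is [2 / -3 / -1]. Elementwise product with the kernel and sum: 2·1 + -3·1 + -1·1.

-2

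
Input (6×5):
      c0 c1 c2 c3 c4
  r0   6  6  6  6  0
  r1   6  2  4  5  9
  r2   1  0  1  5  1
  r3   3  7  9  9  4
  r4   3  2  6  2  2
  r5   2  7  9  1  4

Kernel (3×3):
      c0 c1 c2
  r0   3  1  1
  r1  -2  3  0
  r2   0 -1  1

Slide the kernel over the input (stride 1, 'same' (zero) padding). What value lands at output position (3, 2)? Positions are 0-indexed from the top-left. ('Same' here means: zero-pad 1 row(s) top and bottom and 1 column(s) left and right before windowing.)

The receptive field on the zero-padded input at this output position is [0 1 5 / 7 9 9 / 2 6 2]. Elementwise product with the kernel and sum: 0·3 + 1·1 + 5·1 + 7·-2 + 9·3 + 6·-1 + 2·1.

15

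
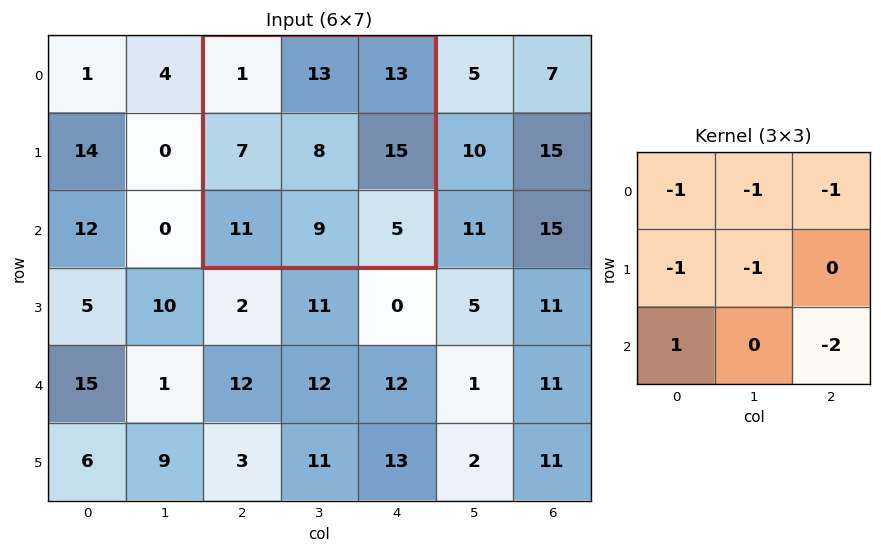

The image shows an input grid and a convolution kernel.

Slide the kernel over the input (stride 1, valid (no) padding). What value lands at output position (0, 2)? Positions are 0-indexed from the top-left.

-41

The receptive field on the input at this output position is [1 13 13 / 7 8 15 / 11 9 5]. Elementwise product with the kernel and sum: 1·-1 + 13·-1 + 13·-1 + 7·-1 + 8·-1 + 11·1 + 5·-2.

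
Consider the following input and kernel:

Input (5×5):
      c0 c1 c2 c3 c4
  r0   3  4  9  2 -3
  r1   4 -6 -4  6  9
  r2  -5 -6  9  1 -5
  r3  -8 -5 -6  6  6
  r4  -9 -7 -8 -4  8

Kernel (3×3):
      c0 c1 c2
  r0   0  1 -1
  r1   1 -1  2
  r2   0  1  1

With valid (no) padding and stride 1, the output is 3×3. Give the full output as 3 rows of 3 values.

Output[0,0]: The receptive field on the input at this output position is [3 4 9 / 4 -6 -4 / -5 -6 9]. Elementwise product with the kernel and sum: 4·1 + 9·-1 + 4·1 + -6·-1 + -4·2 + -6·1 + 9·1.
Output[0,1]: The receptive field on the input at this output position is [4 9 2 / -6 -4 6 / -6 9 1]. Elementwise product with the kernel and sum: 9·1 + 2·-1 + -6·1 + -4·-1 + 6·2 + 9·1 + 1·1.

0 27 9
6 -23 7
-45 9 10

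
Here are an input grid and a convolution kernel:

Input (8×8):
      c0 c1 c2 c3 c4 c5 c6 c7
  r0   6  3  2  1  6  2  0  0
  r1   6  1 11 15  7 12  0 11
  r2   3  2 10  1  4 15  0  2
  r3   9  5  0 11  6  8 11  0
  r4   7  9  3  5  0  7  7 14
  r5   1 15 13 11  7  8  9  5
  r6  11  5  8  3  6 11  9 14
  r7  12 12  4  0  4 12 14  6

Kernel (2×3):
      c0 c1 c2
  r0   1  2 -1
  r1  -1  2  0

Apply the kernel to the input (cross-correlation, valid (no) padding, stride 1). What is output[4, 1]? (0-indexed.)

The receptive field on the input at this output position is [9 3 5 / 15 13 11]. Elementwise product with the kernel and sum: 9·1 + 3·2 + 5·-1 + 15·-1 + 13·2.

21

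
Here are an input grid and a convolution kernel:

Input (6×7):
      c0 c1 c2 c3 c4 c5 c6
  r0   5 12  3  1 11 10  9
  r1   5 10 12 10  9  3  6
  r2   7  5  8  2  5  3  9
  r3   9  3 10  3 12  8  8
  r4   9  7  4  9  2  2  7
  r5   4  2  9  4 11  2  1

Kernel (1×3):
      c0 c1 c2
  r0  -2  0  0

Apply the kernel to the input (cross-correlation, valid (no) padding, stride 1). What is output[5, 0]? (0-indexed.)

The receptive field on the input at this output position is [4 2 9]. Elementwise product with the kernel and sum: 4·-2.

-8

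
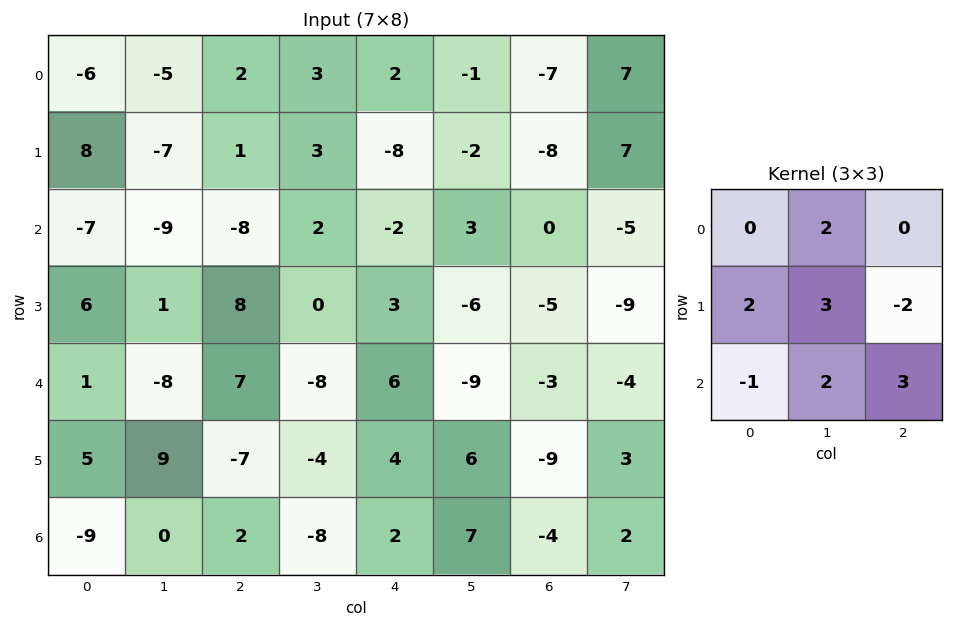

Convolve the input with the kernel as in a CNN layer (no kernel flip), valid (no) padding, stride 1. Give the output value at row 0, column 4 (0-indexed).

The receptive field on the input at this output position is [2 -1 -7 / -8 -2 -8 / -2 3 0]. Elementwise product with the kernel and sum: -1·2 + -8·2 + -2·3 + -8·-2 + -2·-1 + 3·2 + 0·3.

0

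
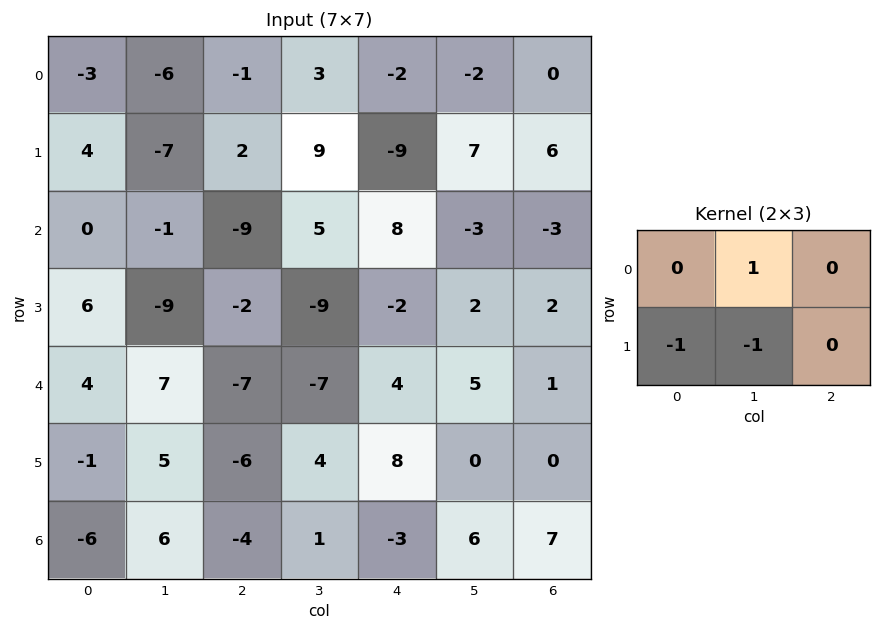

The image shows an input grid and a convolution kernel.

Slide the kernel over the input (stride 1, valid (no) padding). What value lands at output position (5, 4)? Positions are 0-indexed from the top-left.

-3

The receptive field on the input at this output position is [8 0 0 / -3 6 7]. Elementwise product with the kernel and sum: 0·1 + -3·-1 + 6·-1.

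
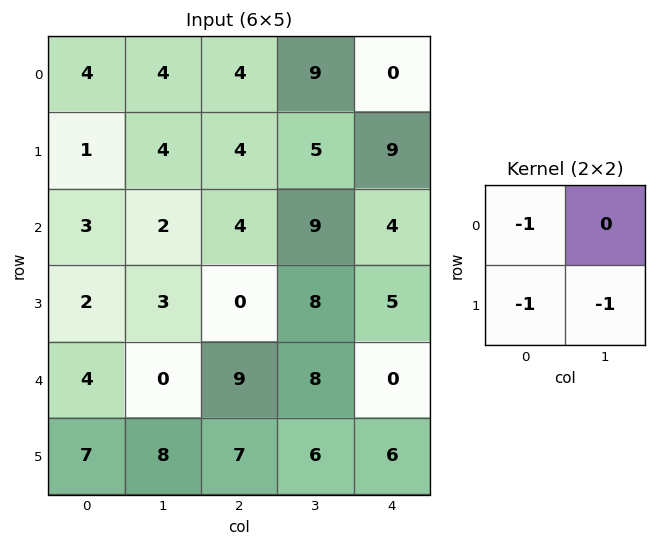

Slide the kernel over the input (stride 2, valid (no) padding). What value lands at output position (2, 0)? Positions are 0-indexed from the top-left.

The receptive field on the input at this output position is [4 0 / 7 8]. Elementwise product with the kernel and sum: 4·-1 + 7·-1 + 8·-1.

-19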